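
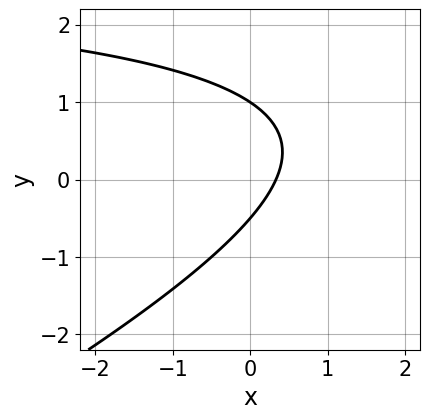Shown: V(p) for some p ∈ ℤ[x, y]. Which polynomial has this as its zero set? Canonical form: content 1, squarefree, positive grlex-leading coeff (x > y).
1. deg p = 2. The shape is more complex than any degree-1 curve.
2. Reading off the gridlines: one y-axis crossing is at y = 1.
3. Solving for integer coefficients yields p as stated.

x*y - 2*y^2 - 3*x + y + 1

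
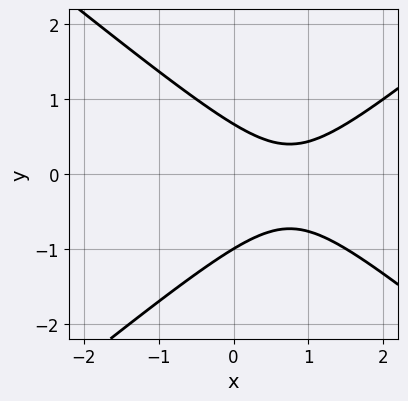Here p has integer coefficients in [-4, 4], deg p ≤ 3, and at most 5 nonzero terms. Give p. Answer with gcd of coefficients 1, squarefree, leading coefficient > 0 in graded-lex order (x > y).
(a) Degree: the shape is more complex than any degree-1 curve, so deg p = 2.
(b) Reading off the gridlines: the curve avoids every integer x-axis point in the box; it meets the y-axis at y = -1 (among the integer gridlines).
(c) Putting this together gives p.

2*x^2 - 3*y^2 - 3*x - y + 2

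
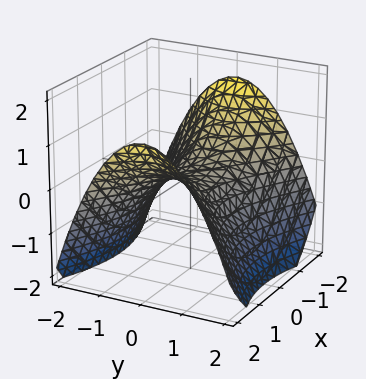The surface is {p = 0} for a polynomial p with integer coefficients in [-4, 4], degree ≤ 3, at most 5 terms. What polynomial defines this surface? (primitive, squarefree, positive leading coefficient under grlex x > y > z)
x^2 - 2*y^2 - 3*z

First, the degree is 2 — a hyperbolic paraboloid; a quadric.
Next, symmetries: it's symmetric under y → −y, forcing even powers of y; mirror symmetry x ↦ −x ⇒ only even powers of x.
Then, from the visible intercepts: one x-axis crossing is at x = 0; one y-axis crossing is at y = 0; it meets the z-axis at z = 0 (among the integer gridlines).
Finally, putting this together gives p.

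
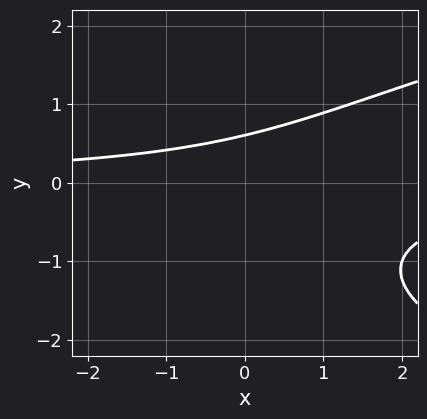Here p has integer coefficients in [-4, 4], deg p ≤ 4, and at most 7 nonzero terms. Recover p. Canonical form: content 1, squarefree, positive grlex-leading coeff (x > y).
2*y^3 - 3*x*y + 2*y^2 + 3*y - 3

First, the degree is 3 — the shape is more complex than any degree-2 curve.
Next, observable constraints: the curve avoids every integer x-axis point in the box.
Finally, fitting integer coefficients to these (and the overall shape) gives p.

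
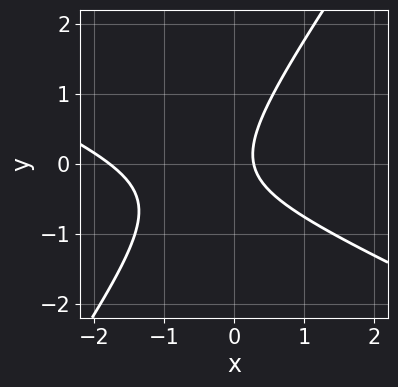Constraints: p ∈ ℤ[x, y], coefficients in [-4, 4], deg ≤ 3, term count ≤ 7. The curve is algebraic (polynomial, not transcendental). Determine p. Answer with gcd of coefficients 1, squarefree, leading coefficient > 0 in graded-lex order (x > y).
2*x^2 + 3*x*y - 3*y^2 + 3*x - 1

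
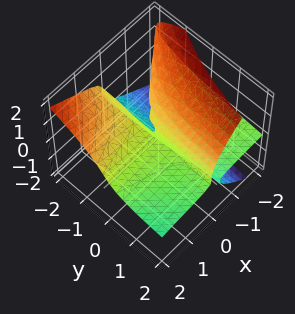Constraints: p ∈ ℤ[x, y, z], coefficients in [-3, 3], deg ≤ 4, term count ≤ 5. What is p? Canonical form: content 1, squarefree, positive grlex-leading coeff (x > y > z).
x^2*z - x*y*z - 2*z^3 - x*y - 3*x*z

(a) The degree is 3 — no degree-2 surface has this shape.
(b) From the visible intercepts: every point of the x-axis in the box is on the surface; the visible y-axis segment lies entirely on the surface.
(c) Putting this together gives p.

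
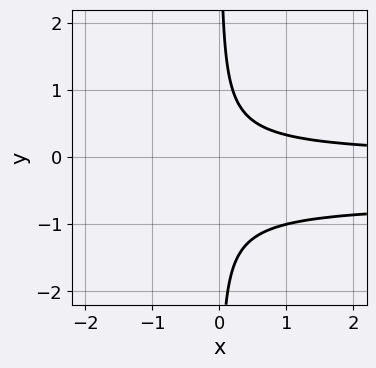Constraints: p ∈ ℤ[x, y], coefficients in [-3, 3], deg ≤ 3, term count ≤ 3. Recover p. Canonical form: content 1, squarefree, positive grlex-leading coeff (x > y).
(a) deg p = 3. No degree-2 curve has this shape.
(b) Against the integer gridlines: the curve avoids every integer x-axis point in the box; no y-intercept at any integer in the box.
(c) Matching integer coefficients to the picture gives p.

3*x*y^2 + 2*x*y - 1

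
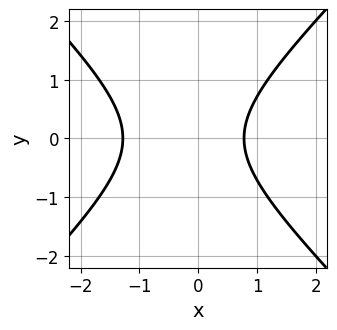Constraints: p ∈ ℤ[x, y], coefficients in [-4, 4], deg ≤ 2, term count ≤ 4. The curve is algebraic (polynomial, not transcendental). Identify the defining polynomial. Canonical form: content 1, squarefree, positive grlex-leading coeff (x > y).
The degree is 2 — a generic line meets the curve in up to 2 points.
Symmetries: mirror symmetry y ↦ −y ⇒ only even powers of y.
Observable constraints: the curve avoids every integer y-axis point in the box.
These observations pin down the coefficients.

2*x^2 - 2*y^2 + x - 2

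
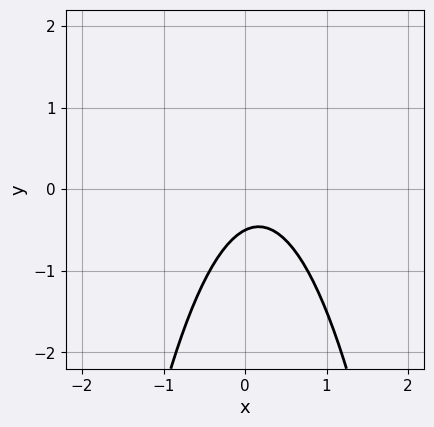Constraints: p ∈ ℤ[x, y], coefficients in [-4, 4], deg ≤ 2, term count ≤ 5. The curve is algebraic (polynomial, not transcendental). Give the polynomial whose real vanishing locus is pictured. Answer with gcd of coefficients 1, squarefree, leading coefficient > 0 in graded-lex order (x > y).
3*x^2 - x + 2*y + 1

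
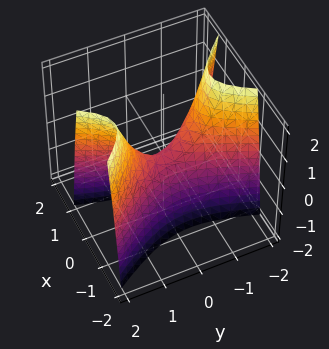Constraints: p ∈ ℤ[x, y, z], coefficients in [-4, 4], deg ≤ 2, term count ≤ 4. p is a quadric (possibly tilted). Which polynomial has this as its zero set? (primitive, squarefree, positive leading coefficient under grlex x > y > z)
3*x^2 + x*y - y^2 + z

The degree is 2 — the shape is more complex than any degree-1 surface.
Observable constraints: it meets the y-axis at y = 0 (among the integer gridlines); one x-axis crossing is at x = 0; one z-axis crossing is at z = 0.
Matching integer coefficients to the picture gives p.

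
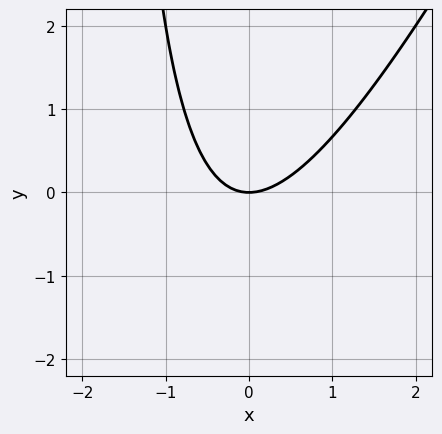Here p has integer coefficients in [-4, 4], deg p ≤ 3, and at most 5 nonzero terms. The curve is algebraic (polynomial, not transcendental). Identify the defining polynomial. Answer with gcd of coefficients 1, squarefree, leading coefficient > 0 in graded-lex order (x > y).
(a) deg p = 2. A generic line meets the curve in up to 2 points.
(b) From the visible intercepts: one x-axis crossing is at x = 0; it crosses the y-axis at the gridline y = 0.
(c) Assembling these constraints gives the stated polynomial.

2*x^2 - x*y - 2*y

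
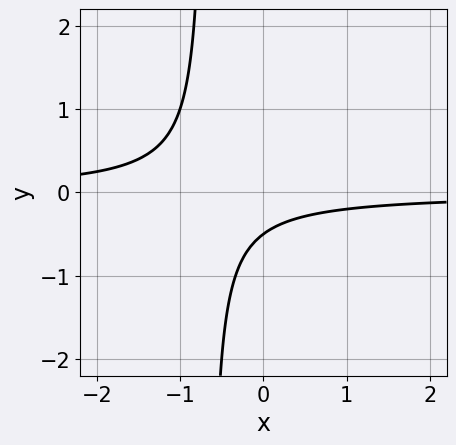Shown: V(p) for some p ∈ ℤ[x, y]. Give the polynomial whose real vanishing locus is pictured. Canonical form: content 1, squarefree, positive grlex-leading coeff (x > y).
3*x*y + 2*y + 1

First, degree: no degree-1 curve has this shape, so deg p = 2.
Next, from the axis intercepts and sections: the curve avoids every integer x-axis point in the box.
Finally, these observations pin down the coefficients.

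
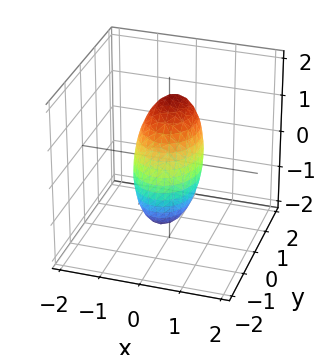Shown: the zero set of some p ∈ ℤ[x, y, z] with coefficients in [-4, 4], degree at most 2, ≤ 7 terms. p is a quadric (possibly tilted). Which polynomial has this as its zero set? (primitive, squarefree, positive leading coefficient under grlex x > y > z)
First, degree: no degree-1 surface has this shape, so deg p = 2.
Then, from the axis intercepts and sections: among the integer gridlines, it crosses the y-axis at y ∈ {-1, 1}.
Finally, the integer polynomial consistent with all of this is the stated p.

3*x^2 + 2*y^2 - y*z + z^2 - 2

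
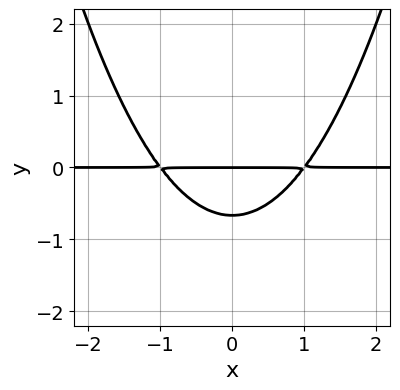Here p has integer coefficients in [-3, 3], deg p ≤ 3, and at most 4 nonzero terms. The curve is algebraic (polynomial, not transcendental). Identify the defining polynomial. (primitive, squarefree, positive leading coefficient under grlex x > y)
First, deg p = 3. A generic line meets the curve in up to 3 points.
Then, symmetries: it's symmetric under x → −x, forcing even powers of x.
Next, reading off the gridlines: it crosses the y-axis at the gridline y = 0; every point of the x-axis in the box is on the curve.
Finally, putting this together gives p.

2*x^2*y - 3*y^2 - 2*y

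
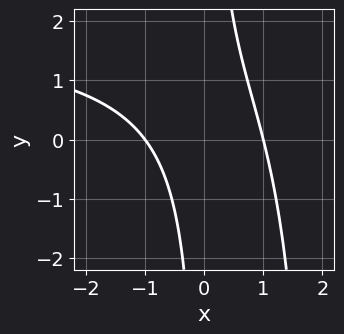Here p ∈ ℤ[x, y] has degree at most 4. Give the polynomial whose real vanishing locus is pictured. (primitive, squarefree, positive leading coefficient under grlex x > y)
First, the degree is 3 — the shape is more complex than any degree-2 curve.
Then, reading off the gridlines: the x-axis gridline crossings are at x ∈ {-1, 1}; the curve avoids every integer y-axis point in the box.
Finally, solving for integer coefficients yields p as stated.

x^2*y - 2*x^2 - 2*x*y + 2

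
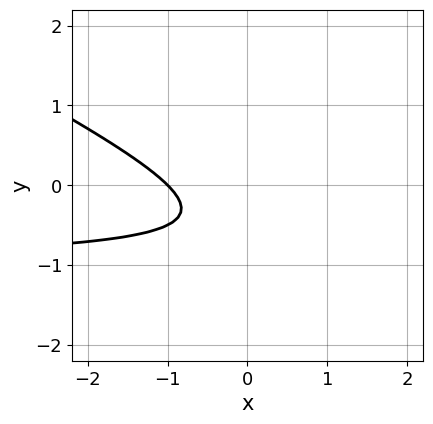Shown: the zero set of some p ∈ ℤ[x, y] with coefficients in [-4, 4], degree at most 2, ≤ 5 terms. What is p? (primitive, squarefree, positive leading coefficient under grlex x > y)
(a) Degree: a generic line meets the curve in up to 2 points, so deg p = 2.
(b) Reading off the gridlines: it meets the x-axis at x = -1 (among the integer gridlines); no y-intercept at any integer in the box.
(c) Assembling these constraints gives the stated polynomial.

x*y + 2*y^2 + x + 2*y + 1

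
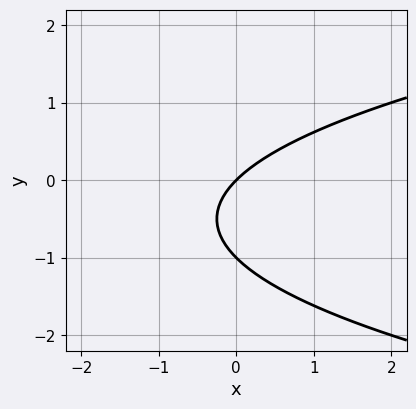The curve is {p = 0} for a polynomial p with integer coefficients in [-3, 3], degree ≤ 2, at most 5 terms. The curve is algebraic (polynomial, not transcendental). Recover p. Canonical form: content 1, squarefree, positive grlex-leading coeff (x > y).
deg p = 2. A generic line meets the curve in up to 2 points.
Against the integer gridlines: one x-axis crossing is at x = 0; the y-axis gridline crossings are at y ∈ {-1, 0}.
Assembling these constraints gives the stated polynomial.

y^2 - x + y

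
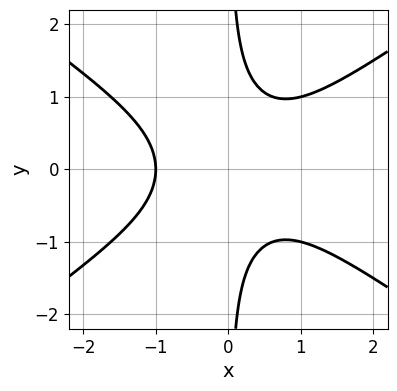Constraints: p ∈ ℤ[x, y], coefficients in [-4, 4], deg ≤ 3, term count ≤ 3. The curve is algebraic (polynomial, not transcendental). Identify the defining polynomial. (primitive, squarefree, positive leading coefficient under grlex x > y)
1. Degree: a generic line meets the curve in up to 3 points, so deg p = 3.
2. Symmetries: the y ↦ −y reflection is a symmetry, so y appears only in even powers.
3. Checking where it meets the axes: it crosses the x-axis at the gridline x = -1; it misses every integer gridline on the y-axis.
4. Matching integer coefficients to the picture gives p.

x^3 - 2*x*y^2 + 1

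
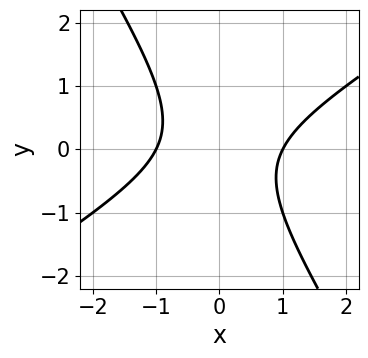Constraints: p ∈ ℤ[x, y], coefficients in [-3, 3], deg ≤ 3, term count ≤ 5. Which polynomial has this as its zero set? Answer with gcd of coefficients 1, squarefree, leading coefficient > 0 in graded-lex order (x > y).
x^2 - x*y - y^2 - 1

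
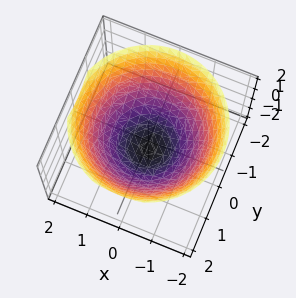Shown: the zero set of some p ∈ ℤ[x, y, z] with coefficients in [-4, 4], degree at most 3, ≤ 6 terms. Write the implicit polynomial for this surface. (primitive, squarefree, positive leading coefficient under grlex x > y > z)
The degree is 2 — a generic line meets the surface in up to 2 points.
Symmetries: rotational symmetry about the z-axis ⇒ p depends on x, y only through x² + y².
Against the integer gridlines: it meets the z-axis at z = -1 (among the integer gridlines); a circular section at z = 1 has radius between 1 and 2.
Matching integer coefficients to the picture gives p.

2*x^2 + 2*y^2 - 3*z - 3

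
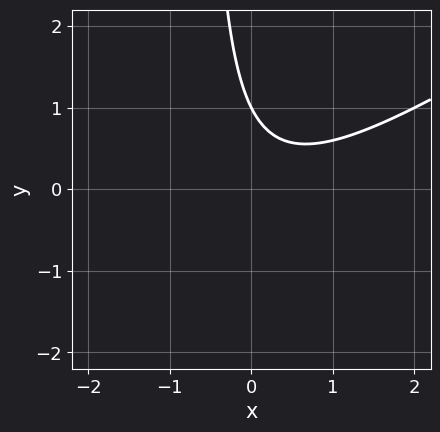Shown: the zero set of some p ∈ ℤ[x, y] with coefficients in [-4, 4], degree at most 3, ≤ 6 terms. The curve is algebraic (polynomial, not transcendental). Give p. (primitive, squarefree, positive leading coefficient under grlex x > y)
2*x^2 - 3*x*y - x - 2*y + 2

First, deg p = 2.
Then, from the visible intercepts: the curve avoids every integer x-axis point in the box; it meets the y-axis at y = 1 (among the integer gridlines).
Finally, these observations pin down the coefficients.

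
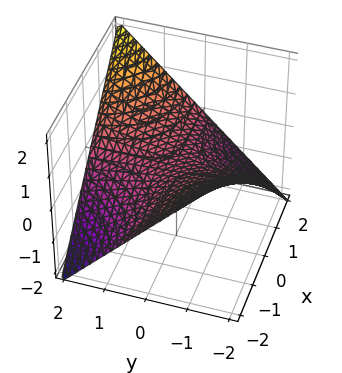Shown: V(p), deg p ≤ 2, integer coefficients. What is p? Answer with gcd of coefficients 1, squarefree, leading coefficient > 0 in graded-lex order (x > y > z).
x*y - 2*z

1. The degree is 2 — a hyperbolic paraboloid; a quadric.
2. From the axis intercepts and sections: it meets the z-axis at z = 0 (among the integer gridlines); the visible x-axis segment lies entirely on the surface; every point of the y-axis in the box is on the surface.
3. Assembling these constraints gives the stated polynomial.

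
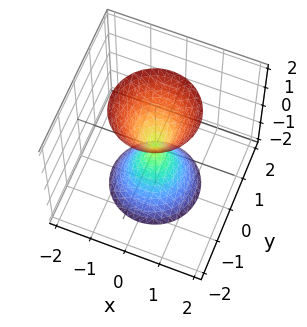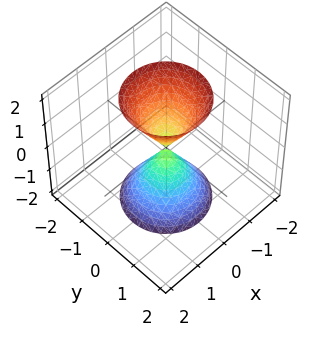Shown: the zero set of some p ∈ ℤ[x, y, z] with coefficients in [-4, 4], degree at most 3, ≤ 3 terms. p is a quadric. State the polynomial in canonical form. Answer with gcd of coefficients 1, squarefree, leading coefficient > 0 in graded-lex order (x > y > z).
3*x^2 + 3*y^2 - z^2

(a) There are 2 components.
(b) The degree is 2 — two nappes meeting at a single point; a quadric.
(c) Symmetry: the z-axis is an axis of rotation, so x and y enter only as x² + y²; the z ↦ −z reflection is a symmetry, so z appears only in even powers.
(d) Against the integer gridlines: it crosses the y-axis at the gridline y = 0; one z-axis crossing is at z = 0; one x-axis crossing is at x = 0.
(e) These observations pin down the coefficients.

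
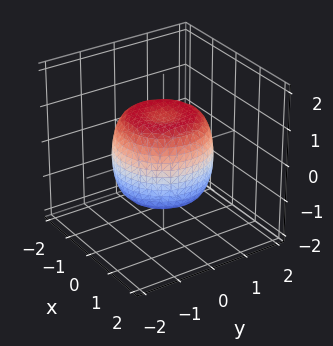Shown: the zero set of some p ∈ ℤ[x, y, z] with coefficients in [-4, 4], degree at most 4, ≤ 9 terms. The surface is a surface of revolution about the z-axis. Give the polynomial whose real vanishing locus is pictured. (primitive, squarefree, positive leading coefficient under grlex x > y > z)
1. The degree is 4 — no degree-3 surface has this shape.
2. Symmetries: every cross-section ⟂ z is a circle, so x, y appear only via x² + y².
3. Reading off the gridlines: a circular section at z = 1 has radius exactly 1; among the integer gridlines, it crosses the z-axis at z ∈ {-1, 1}.
4. Matching integer coefficients to the picture gives p.

x^4 + 2*x^2*y^2 + y^4 - x^2 - y^2 + z^2 - 1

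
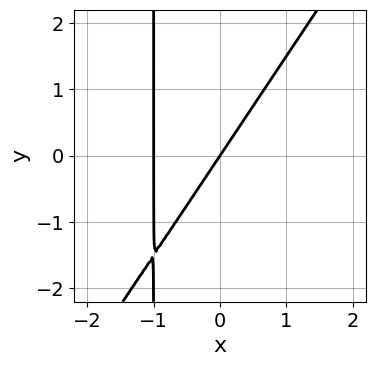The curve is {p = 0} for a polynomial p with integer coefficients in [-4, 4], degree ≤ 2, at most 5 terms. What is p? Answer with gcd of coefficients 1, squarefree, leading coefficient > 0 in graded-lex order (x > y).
First, deg p = 2. A generic line meets the curve in up to 2 points.
Next, from the axis intercepts and sections: it meets the y-axis at y = 0 (among the integer gridlines); among the integer gridlines, it crosses the x-axis at x ∈ {-1, 0}.
Finally, solving for integer coefficients yields p as stated.

3*x^2 - 2*x*y + 3*x - 2*y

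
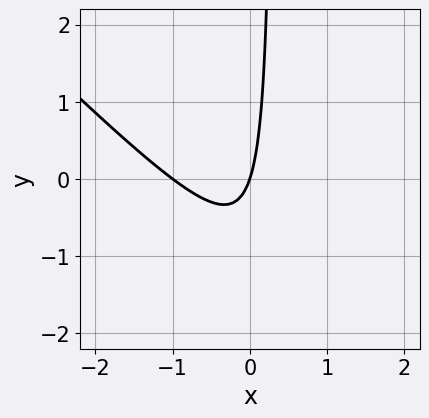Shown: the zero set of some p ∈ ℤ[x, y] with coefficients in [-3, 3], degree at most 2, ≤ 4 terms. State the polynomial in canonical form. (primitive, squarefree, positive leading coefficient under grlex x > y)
3*x^2 + 3*x*y + 3*x - y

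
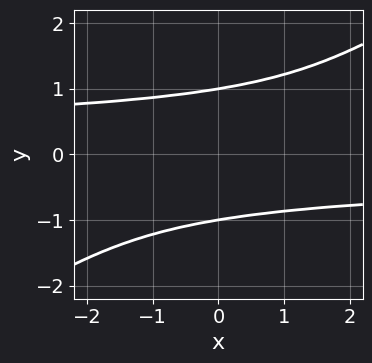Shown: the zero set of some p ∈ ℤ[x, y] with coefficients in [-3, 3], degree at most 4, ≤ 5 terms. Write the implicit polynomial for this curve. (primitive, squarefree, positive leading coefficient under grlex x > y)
2*x*y^3 - 3*y^4 + 3

1. The degree is 4 — no degree-3 curve has this shape.
2. From the visible intercepts: no x-intercept at any integer in the box; among the integer gridlines, it crosses the y-axis at y ∈ {-1, 1}.
3. Assembling these constraints gives the stated polynomial.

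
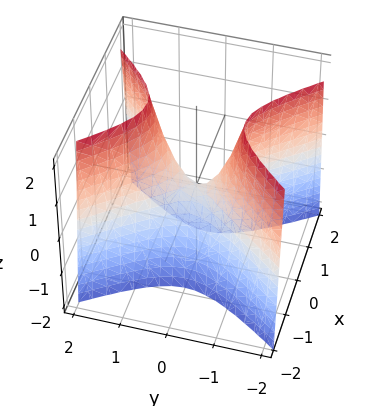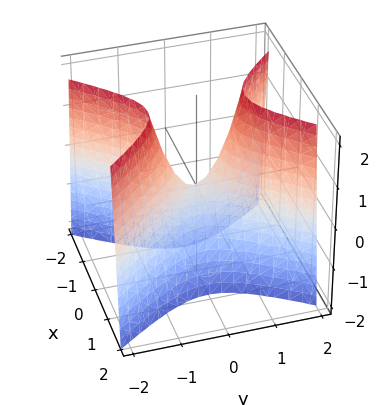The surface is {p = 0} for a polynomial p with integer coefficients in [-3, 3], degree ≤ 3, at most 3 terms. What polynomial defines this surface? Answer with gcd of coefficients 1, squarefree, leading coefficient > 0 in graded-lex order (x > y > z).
3*x^2 - 2*y^2 + z

1. The degree is 2 — a saddle surface; a quadric.
2. Symmetries: mirror symmetry x ↦ −x ⇒ only even powers of x; mirror symmetry y ↦ −y ⇒ only even powers of y.
3. Against the integer gridlines: it meets the z-axis at z = 0 (among the integer gridlines); one y-axis crossing is at y = 0.
4. Matching integer coefficients to the picture gives p.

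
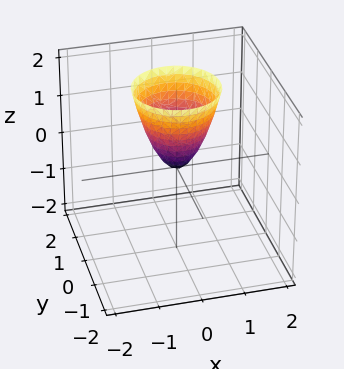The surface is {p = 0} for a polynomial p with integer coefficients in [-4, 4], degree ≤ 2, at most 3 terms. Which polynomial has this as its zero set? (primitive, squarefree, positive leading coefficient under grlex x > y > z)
2*x^2 + 2*y^2 - z

(a) deg p = 2. A single bowl opening along one axis; a quadric.
(b) Symmetries: rotational symmetry about the z-axis ⇒ p depends on x, y only through x² + y².
(c) From the axis intercepts and sections: it meets the x-axis at x = 0 (among the integer gridlines); it crosses the y-axis at the gridline y = 0.
(d) Fitting integer coefficients to these (and the overall shape) gives p.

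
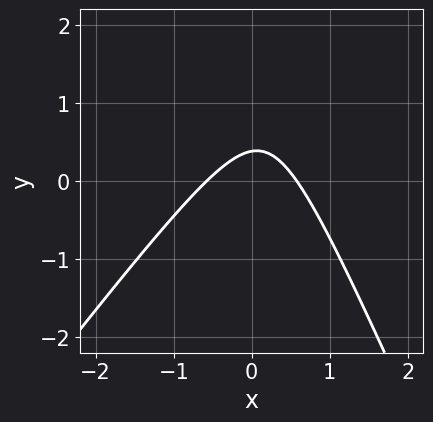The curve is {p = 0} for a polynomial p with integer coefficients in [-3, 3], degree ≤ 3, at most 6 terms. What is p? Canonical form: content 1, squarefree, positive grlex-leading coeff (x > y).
First, degree: the shape is more complex than any degree-1 curve, so deg p = 2.
Finally, putting this together gives p.

3*x^2 - x*y - y^2 + 3*y - 1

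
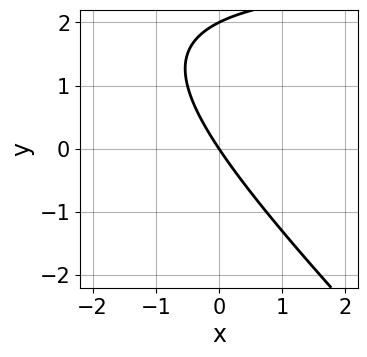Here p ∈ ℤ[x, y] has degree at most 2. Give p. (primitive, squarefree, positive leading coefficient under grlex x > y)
The degree is 2 — no degree-1 curve has this shape.
Checking where it meets the axes: one x-axis crossing is at x = 0; among the integer gridlines, it crosses the y-axis at y ∈ {0, 2}.
Solving for integer coefficients yields p as stated.

x*y + y^2 - 3*x - 2*y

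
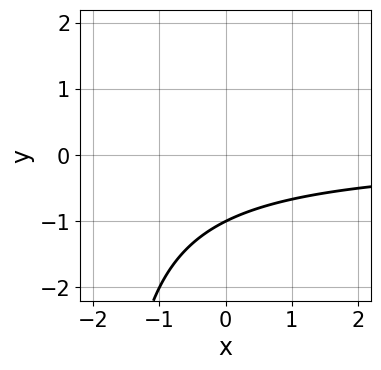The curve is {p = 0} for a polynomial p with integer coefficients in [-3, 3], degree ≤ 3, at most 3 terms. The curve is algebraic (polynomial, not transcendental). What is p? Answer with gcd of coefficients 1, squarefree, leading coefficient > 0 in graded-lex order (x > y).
First, degree: a generic line meets the curve in up to 2 points, so deg p = 2.
Then, observable constraints: it misses every integer gridline on the x-axis; it crosses the y-axis at the gridline y = -1.
Finally, solving for integer coefficients yields p as stated.

x*y + 2*y + 2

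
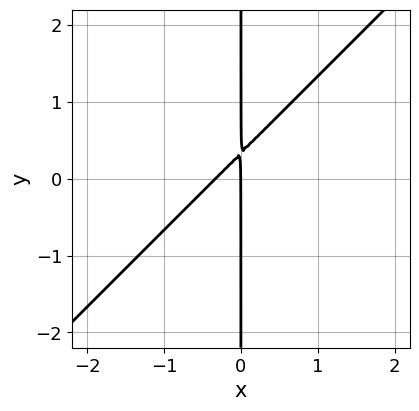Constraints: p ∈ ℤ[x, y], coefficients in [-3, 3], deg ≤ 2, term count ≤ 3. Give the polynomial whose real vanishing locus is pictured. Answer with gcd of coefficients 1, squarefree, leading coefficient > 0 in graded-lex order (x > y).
3*x^2 - 3*x*y + x

The degree is 2 — no degree-1 curve has this shape.
Observable constraints: the visible y-axis segment lies entirely on the curve; it meets the x-axis at x = 0 (among the integer gridlines).
Solving for integer coefficients yields p as stated.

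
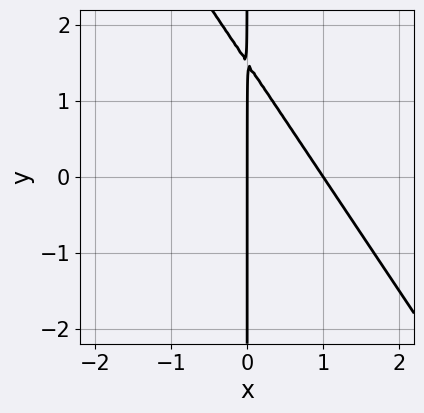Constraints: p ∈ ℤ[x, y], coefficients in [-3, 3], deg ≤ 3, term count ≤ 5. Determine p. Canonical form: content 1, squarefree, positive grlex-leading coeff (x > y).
3*x^2 + 2*x*y - 3*x

1. Degree: no degree-1 curve has this shape, so deg p = 2.
2. From the visible intercepts: every point of the y-axis in the box is on the curve; the x-axis gridline crossings are at x ∈ {0, 1}.
3. Putting this together gives p.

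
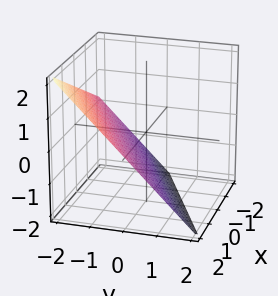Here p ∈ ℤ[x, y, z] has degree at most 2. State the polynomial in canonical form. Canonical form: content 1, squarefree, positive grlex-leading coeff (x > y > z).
x - 2*y - 2*z - 2

(a) deg p = 1.
(b) Reading off the gridlines: one z-axis crossing is at z = -1; one x-axis crossing is at x = 2.
(c) Putting this together gives p.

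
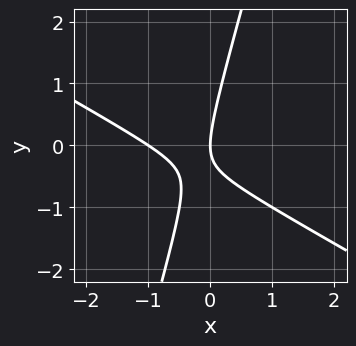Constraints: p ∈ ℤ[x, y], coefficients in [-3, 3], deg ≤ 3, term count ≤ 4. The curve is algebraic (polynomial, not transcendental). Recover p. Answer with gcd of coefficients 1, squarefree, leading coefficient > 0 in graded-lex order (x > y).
(a) deg p = 2.
(b) Observable constraints: it meets the y-axis at y = 0 (among the integer gridlines); the x-axis gridline crossings are at x ∈ {-1, 0}.
(c) These observations pin down the coefficients.

2*x^2 + 3*x*y - y^2 + 2*x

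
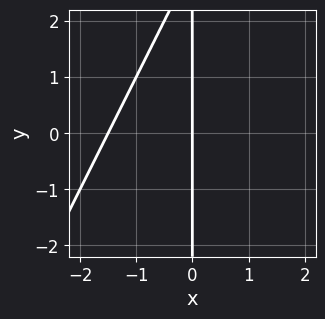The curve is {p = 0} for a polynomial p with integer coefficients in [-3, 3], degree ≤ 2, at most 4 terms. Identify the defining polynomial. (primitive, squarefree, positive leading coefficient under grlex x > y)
2*x^2 - x*y + 3*x

1. Degree: no degree-1 curve has this shape, so deg p = 2.
2. Against the integer gridlines: one x-axis crossing is at x = 0; the visible y-axis segment lies entirely on the curve.
3. These observations pin down the coefficients.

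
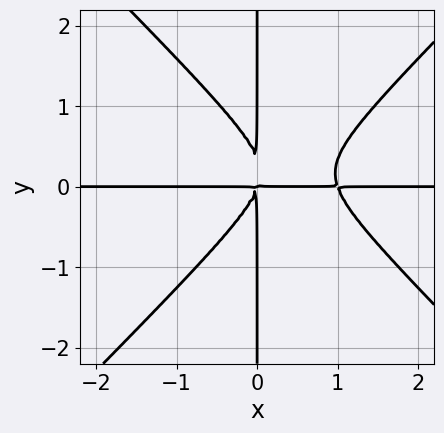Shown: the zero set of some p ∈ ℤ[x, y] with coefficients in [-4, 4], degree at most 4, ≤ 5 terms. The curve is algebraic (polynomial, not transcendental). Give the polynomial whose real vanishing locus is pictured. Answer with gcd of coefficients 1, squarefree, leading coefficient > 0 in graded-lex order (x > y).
(a) The degree is 4 — a generic line meets the curve in up to 4 points.
(b) From the axis intercepts and sections: every point of the x-axis in the box is on the curve; the visible y-axis segment lies entirely on the curve.
(c) Matching integer coefficients to the picture gives p.

3*x^3*y - 3*x*y^3 - 3*x^2*y + x*y^2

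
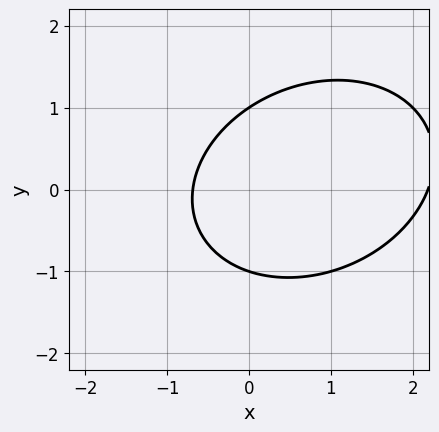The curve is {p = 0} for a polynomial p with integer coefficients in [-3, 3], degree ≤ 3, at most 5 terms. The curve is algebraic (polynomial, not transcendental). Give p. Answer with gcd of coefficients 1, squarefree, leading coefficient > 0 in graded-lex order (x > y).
2*x^2 - x*y + 3*y^2 - 3*x - 3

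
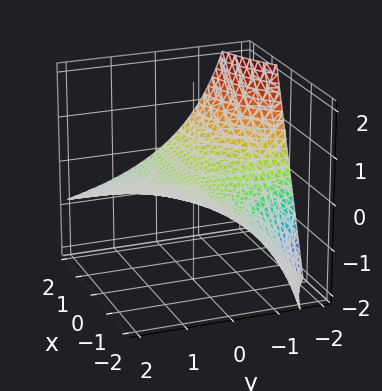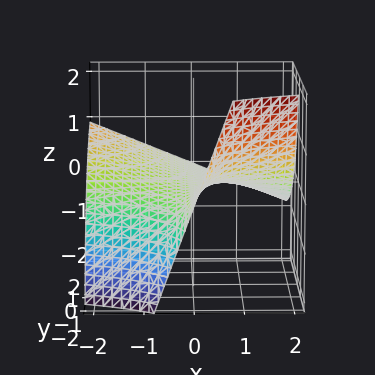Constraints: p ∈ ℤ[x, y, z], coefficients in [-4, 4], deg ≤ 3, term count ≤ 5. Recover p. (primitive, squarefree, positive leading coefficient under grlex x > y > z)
(a) The degree is 2 — a generic line meets the surface in up to 2 points.
(b) Observable constraints: it meets the z-axis at z = 0 (among the integer gridlines); every point of the y-axis in the box is on the surface.
(c) Together with the visible shape, these determine p as stated.

x*y + y*z + 3*z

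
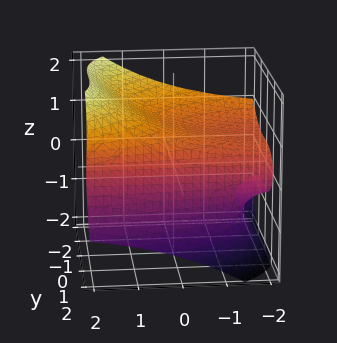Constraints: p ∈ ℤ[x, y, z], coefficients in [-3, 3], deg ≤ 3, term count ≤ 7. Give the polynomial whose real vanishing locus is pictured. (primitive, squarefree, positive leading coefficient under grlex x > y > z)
3*x*z^2 - y^3 - 3*z^3 - y^2 + 2

First, deg p = 3. A generic line meets the surface in up to 3 points.
Next, checking where it meets the axes: it meets the y-axis at y = 1 (among the integer gridlines); it misses every integer gridline on the x-axis.
Finally, the integer polynomial consistent with all of this is the stated p.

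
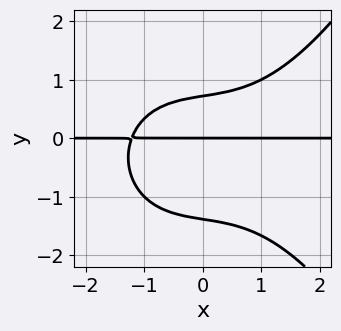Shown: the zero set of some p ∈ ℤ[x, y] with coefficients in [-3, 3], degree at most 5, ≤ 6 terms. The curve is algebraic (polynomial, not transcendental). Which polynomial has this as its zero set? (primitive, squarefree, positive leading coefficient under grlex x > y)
deg p = 4.
Observable constraints: it crosses the y-axis at the gridline y = 0; every point of the x-axis in the box is on the curve.
Matching integer coefficients to the picture gives p.

x^3*y - 3*y^3 + x*y - 2*y^2 + 3*y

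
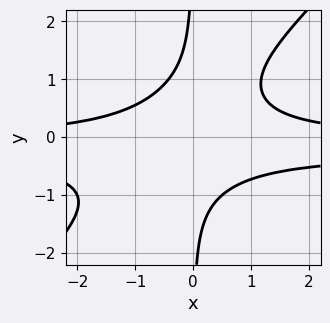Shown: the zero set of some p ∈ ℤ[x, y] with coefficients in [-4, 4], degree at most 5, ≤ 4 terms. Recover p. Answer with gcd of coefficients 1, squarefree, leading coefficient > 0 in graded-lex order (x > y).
Degree: no degree-3 curve has this shape, so deg p = 4.
Against the integer gridlines: it misses every integer gridline on the y-axis; no x-intercept at any integer in the box.
Matching integer coefficients to the picture gives p.

3*x^2*y^2 - 3*x*y^3 + x^2*y - 2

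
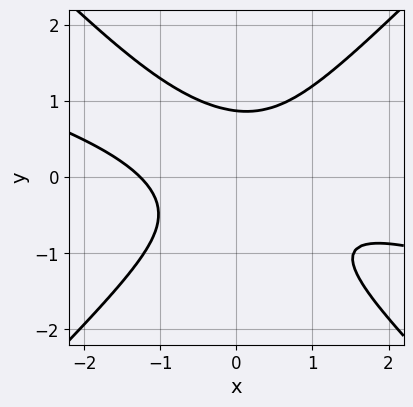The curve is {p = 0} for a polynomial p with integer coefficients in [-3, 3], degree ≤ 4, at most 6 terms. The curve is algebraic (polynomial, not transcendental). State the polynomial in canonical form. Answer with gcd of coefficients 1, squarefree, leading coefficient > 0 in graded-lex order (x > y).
x^3 + 3*x^2*y - x*y^2 - 3*y^3 + 2

(a) The degree is 3 — a generic line meets the curve in up to 3 points.
(b) Putting this together gives p.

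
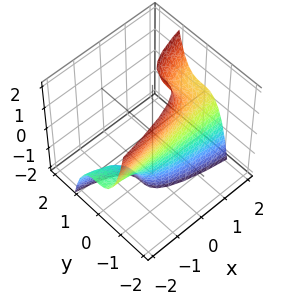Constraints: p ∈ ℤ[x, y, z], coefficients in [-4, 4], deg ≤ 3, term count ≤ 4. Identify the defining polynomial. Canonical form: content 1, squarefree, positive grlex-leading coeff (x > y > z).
(a) The degree is 3 — no degree-2 surface has this shape.
(b) Reading off the gridlines: no z-intercept at any integer in the box; no x-intercept at any integer in the box.
(c) These observations pin down the coefficients.

3*y^3 - x*z + 1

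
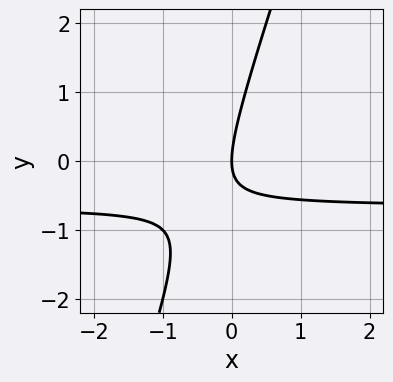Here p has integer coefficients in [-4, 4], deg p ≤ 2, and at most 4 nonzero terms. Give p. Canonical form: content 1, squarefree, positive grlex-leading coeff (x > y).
deg p = 2.
Against the integer gridlines: one y-axis crossing is at y = 0; it meets the x-axis at x = 0 (among the integer gridlines).
Assembling these constraints gives the stated polynomial.

3*x*y - y^2 + 2*x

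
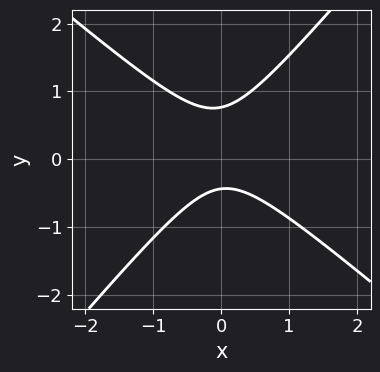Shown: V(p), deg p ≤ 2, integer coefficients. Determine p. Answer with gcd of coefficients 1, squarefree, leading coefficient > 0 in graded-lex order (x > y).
3*x^2 + x*y - 3*y^2 + y + 1

First, deg p = 2. The shape is more complex than any degree-1 curve.
Next, observable constraints: no x-intercept at any integer in the box.
Finally, the integer polynomial consistent with all of this is the stated p.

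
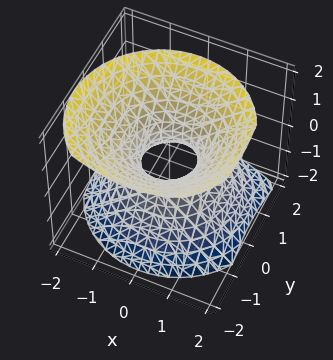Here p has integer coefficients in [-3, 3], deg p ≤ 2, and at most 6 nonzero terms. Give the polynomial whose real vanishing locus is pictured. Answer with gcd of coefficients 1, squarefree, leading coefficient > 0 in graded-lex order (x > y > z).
2*x^2 + 2*y^2 + y*z - 2*z^2 - 1

1. Degree: a generic line meets the surface in up to 2 points, so deg p = 2.
2. Observable constraints: the surface avoids every integer z-axis point in the box.
3. Together with the visible shape, these determine p as stated.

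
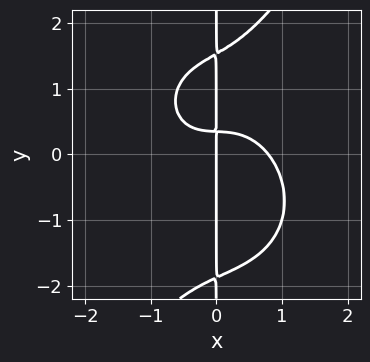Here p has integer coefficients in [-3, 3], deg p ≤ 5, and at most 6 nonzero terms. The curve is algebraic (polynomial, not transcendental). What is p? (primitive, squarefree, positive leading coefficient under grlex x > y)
2*x^4 + x^2*y^2 - x*y^3 + 3*x*y - x

1. Degree: no degree-3 curve has this shape, so deg p = 4.
2. From the visible intercepts: one x-axis crossing is at x = 0; every point of the y-axis in the box is on the curve.
3. Together with the visible shape, these determine p as stated.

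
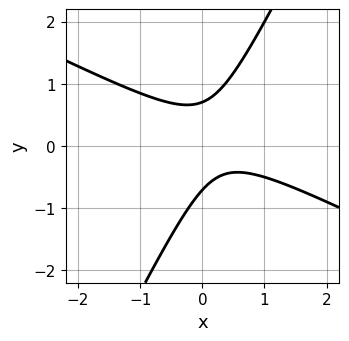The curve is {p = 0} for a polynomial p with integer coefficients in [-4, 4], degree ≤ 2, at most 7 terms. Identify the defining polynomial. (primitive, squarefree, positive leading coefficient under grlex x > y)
1. deg p = 2.
2. Reading off the gridlines: the curve avoids every integer x-axis point in the box.
3. These observations pin down the coefficients.

2*x^2 + 3*x*y - 2*y^2 - x + 1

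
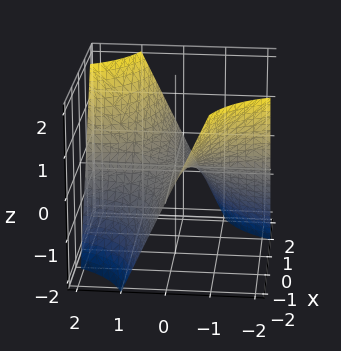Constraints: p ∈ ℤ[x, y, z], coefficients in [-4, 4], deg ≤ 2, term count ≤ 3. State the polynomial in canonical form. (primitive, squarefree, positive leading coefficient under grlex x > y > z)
x*y - z

1. Degree: a hyperbolic paraboloid; a quadric, so deg p = 2.
2. Against the integer gridlines: the visible x-axis segment lies entirely on the surface; one z-axis crossing is at z = 0; the visible y-axis segment lies entirely on the surface.
3. Putting this together gives p.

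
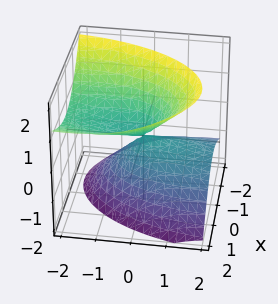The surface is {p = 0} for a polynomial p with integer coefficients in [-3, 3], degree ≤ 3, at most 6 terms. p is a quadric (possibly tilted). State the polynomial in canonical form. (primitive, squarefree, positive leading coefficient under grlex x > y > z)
(a) There are 2 components. They look like related sheets of one shape, so recover p as a whole.
(b) Degree: a generic line meets the surface in up to 2 points, so deg p = 2.
(c) From the visible intercepts: one y-axis crossing is at y = 0; it crosses the x-axis at the gridline x = 0; it crosses the z-axis at the gridline z = 0.
(d) Together with the visible shape, these determine p as stated.

3*x^2 - 2*x*z + y^2 + 3*y*z - 3*z^2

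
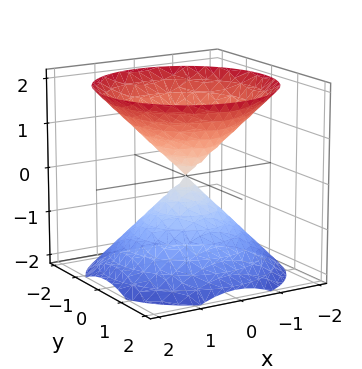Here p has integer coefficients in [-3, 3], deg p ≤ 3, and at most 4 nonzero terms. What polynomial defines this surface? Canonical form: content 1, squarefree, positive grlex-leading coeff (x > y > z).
x^2 + y^2 - z^2

1. I count 2 distinct pieces. They look like related sheets of one shape, so recover p as a whole.
2. deg p = 2. A double cone through the origin; a quadric.
3. Symmetries: the z ↦ −z reflection is a symmetry, so z appears only in even powers; every cross-section ⟂ z is a circle, so x, y appear only via x² + y².
4. From the visible intercepts: it meets the y-axis at y = 0 (among the integer gridlines); it meets the x-axis at x = 0 (among the integer gridlines).
5. Putting this together gives p.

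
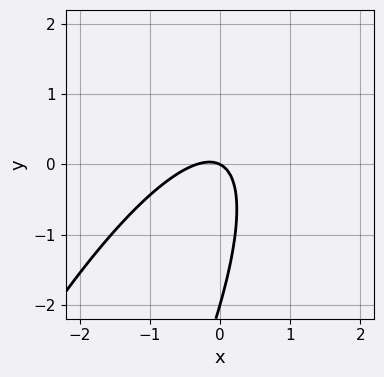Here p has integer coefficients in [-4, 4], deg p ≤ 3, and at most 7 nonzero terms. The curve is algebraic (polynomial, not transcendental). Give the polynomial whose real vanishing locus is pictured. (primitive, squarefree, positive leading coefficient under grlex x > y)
3*x^2 - 3*x*y + y^2 + x + 2*y

1. The degree is 2 — the shape is more complex than any degree-1 curve.
2. From the visible intercepts: among the integer gridlines, it crosses the y-axis at y ∈ {-2, 0}; it crosses the x-axis at the gridline x = 0.
3. Matching integer coefficients to the picture gives p.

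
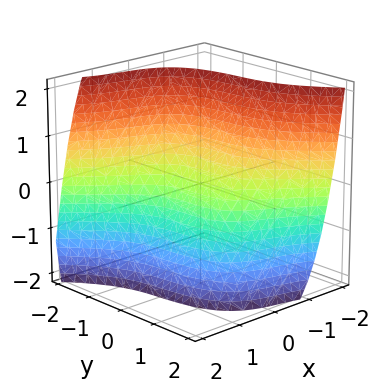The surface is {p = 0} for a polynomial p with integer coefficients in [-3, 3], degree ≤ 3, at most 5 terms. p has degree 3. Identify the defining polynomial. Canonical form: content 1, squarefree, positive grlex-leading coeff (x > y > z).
2*x^3 + x^2*y + y^3 + 3*x + 3*z

Degree: the shape is more complex than any degree-2 surface, so deg p = 3.
Observable constraints: it crosses the z-axis at the gridline z = 0; one x-axis crossing is at x = 0; one y-axis crossing is at y = 0.
These observations pin down the coefficients.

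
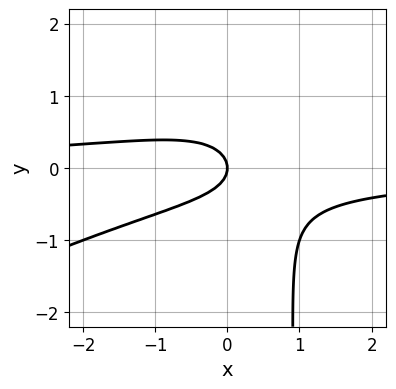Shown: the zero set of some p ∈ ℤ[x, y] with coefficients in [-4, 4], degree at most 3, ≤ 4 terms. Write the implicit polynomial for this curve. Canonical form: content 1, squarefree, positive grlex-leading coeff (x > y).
deg p = 3. A generic line meets the curve in up to 3 points.
Against the integer gridlines: it meets the x-axis at x = 0 (among the integer gridlines); it crosses the y-axis at the gridline y = 0.
Fitting integer coefficients to these (and the overall shape) gives p.

x^2*y - 2*x*y^2 + 2*y^2 + x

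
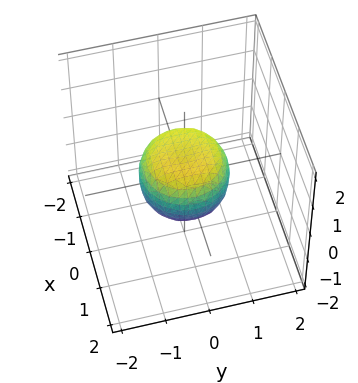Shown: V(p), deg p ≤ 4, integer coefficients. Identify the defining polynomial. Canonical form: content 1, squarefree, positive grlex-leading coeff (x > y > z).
2*x^4 + 4*x^2*y^2 + 2*y^4 - x^2 - y^2 + 2*z^2 - 1

First, degree: the shape is more complex than any degree-3 surface, so deg p = 4.
Next, symmetry: the surface is invariant under rotation about z: p = q(x² + y², z).
Then, from the axis intercepts and sections: a circular section at z = 0 has radius exactly 1; among the integer gridlines, it crosses the x-axis at x ∈ {-1, 1}; among the integer gridlines, it crosses the y-axis at y ∈ {-1, 1}.
Finally, together with the visible shape, these determine p as stated.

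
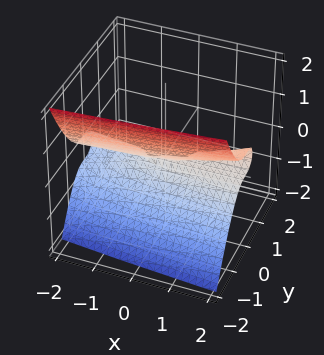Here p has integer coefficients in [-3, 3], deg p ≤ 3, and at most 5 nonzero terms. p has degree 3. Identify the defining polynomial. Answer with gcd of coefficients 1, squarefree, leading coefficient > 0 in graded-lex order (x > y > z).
First, degree: a generic line meets the surface in up to 3 points, so deg p = 3.
Next, from the axis intercepts and sections: it crosses the z-axis at the gridline z = 0; one y-axis crossing is at y = 0; every point of the x-axis in the box is on the surface.
Finally, together with the visible shape, these determine p as stated.

3*y^3 - x*z + 3*z^2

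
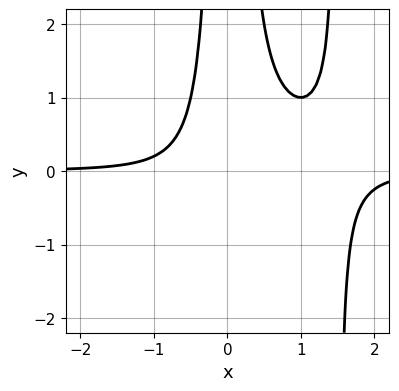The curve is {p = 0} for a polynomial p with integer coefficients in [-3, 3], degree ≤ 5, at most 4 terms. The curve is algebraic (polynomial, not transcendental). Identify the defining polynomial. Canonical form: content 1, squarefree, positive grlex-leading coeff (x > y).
2*x^3*y - 3*x^2*y + 1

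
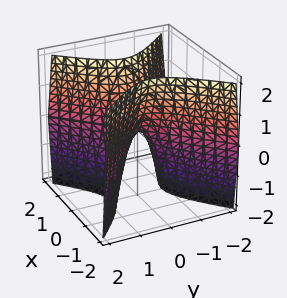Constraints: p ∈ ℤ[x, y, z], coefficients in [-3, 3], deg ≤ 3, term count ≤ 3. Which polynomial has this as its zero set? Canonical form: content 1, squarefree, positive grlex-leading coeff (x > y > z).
First, the degree is 2 — a hyperbolic paraboloid; a quadric.
Then, symmetries: it's symmetric under y → −y, forcing even powers of y; mirror symmetry x ↦ −x ⇒ only even powers of x.
Next, against the integer gridlines: one y-axis crossing is at y = 0; it meets the z-axis at z = 0 (among the integer gridlines); it crosses the x-axis at the gridline x = 0.
Finally, solving for integer coefficients yields p as stated.

3*x^2 - 3*y^2 - z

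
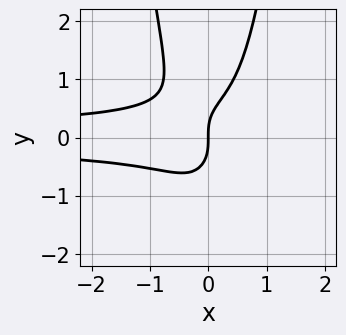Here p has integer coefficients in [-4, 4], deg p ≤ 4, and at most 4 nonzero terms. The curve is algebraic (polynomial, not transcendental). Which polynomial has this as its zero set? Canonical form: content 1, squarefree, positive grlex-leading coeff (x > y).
deg p = 4. The shape is more complex than any degree-3 curve.
Reading off the gridlines: one x-axis crossing is at x = 0; one y-axis crossing is at y = 0.
Matching integer coefficients to the picture gives p.

3*x^2*y^2 - y^3 + x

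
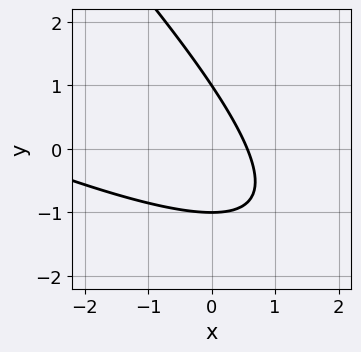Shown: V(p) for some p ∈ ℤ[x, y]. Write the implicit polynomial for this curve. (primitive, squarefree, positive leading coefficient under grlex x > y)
First, deg p = 2.
Then, from the axis intercepts and sections: the y-axis gridline crossings are at y ∈ {-1, 1}.
Finally, assembling these constraints gives the stated polynomial.

x^2 + 3*x*y + 2*y^2 + 3*x - 2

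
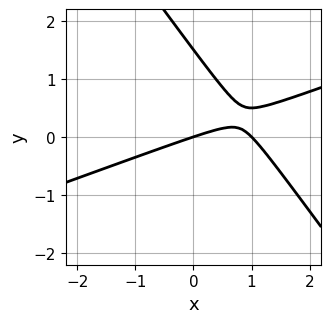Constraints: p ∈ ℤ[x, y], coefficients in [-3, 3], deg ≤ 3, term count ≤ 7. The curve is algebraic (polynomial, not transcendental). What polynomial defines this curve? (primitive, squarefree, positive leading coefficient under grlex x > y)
x^2 - 2*x*y - 2*y^2 - x + 3*y

First, degree: a generic line meets the curve in up to 2 points, so deg p = 2.
Then, against the integer gridlines: it crosses the y-axis at the gridline y = 0; the x-axis gridline crossings are at x ∈ {0, 1}.
Finally, these observations pin down the coefficients.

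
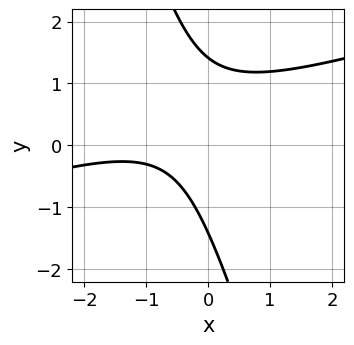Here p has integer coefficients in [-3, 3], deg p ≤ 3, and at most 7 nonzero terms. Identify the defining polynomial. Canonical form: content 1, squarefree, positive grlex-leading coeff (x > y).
First, the degree is 2 — a generic line meets the curve in up to 2 points.
Next, checking where it meets the axes: no x-intercept at any integer in the box.
Finally, these observations pin down the coefficients.

x^2 - 3*x*y - y^2 + 2*x + 2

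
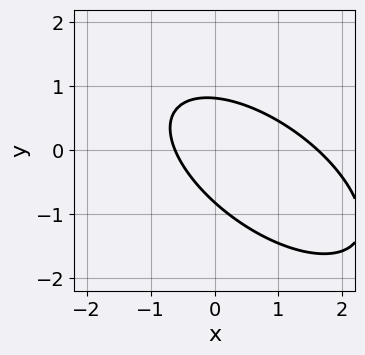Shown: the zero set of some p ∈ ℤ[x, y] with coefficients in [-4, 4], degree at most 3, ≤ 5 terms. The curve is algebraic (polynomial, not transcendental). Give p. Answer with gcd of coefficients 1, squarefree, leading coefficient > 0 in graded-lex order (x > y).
2*x^2 + 3*x*y + 3*y^2 - 2*x - 2

First, degree: the shape is more complex than any degree-1 curve, so deg p = 2.
Finally, solving for integer coefficients yields p as stated.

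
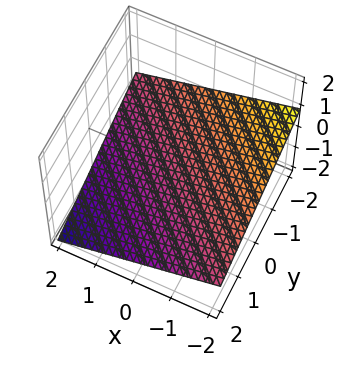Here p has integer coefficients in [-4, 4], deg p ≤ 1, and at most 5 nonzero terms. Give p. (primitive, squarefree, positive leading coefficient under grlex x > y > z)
x + y + 3*z + 2

1. The degree is 1 — every cross-section is a straight line — this is a plane.
2. Against the integer gridlines: one x-axis crossing is at x = -2; one y-axis crossing is at y = -2.
3. Putting this together gives p.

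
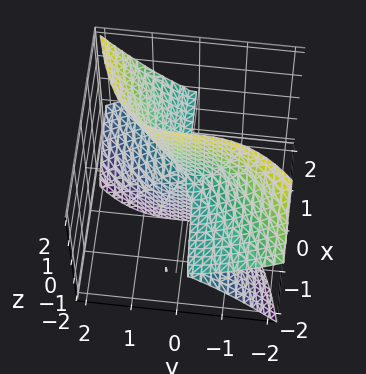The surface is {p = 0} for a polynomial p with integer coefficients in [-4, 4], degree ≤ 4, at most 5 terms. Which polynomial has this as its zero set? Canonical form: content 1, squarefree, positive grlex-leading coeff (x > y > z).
x*y*z - 2*x*z^2 + y^3

(a) Degree: the shape is more complex than any degree-2 surface, so deg p = 3.
(b) Against the integer gridlines: every point of the z-axis in the box is on the surface; it crosses the y-axis at the gridline y = 0; the visible x-axis segment lies entirely on the surface.
(c) Fitting integer coefficients to these (and the overall shape) gives p.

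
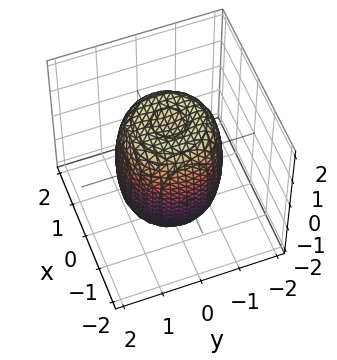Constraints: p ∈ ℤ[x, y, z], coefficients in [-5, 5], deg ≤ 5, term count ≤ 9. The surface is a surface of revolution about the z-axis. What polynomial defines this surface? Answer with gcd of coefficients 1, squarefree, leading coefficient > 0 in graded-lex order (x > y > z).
Degree: no degree-3 surface has this shape, so deg p = 4.
By symmetry, every cross-section ⟂ z is a circle, so x, y appear only via x² + y².
Observable constraints: a circular section at z = 1 has radius between 1 and 2.
Matching integer coefficients to the picture gives p.

2*x^4 + 4*x^2*y^2 + 2*y^4 - 2*x^2 - 2*y^2 + z^2 - 2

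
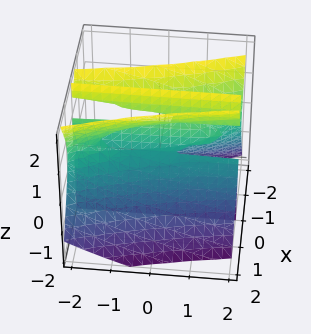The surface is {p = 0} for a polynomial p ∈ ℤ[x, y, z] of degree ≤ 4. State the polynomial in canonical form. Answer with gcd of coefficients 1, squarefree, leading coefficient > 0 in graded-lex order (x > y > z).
2*x^3 + x^2*y - x*z^2 + x*z

1. deg p = 3. A generic line meets the surface in up to 3 points.
2. Reading off the gridlines: it meets the x-axis at x = 0 (among the integer gridlines); the visible z-axis segment lies entirely on the surface.
3. These observations pin down the coefficients.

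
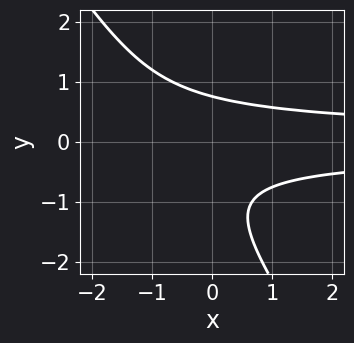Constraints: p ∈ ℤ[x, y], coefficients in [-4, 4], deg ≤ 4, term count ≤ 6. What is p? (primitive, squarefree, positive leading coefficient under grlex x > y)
3*x*y^2 + 2*y^3 + 2*y^2 - 2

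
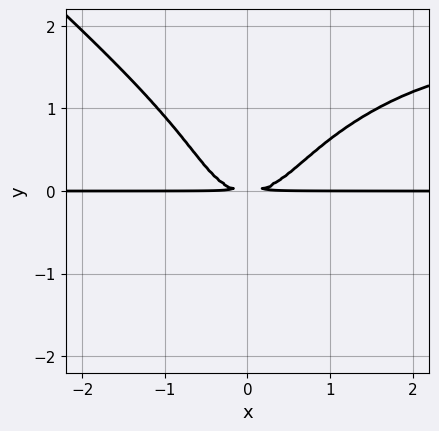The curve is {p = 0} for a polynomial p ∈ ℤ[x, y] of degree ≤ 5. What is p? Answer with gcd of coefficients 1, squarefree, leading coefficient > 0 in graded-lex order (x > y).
1. deg p = 4. The shape is more complex than any degree-3 curve.
2. From the axis intercepts and sections: every point of the x-axis in the box is on the curve.
3. Assembling these constraints gives the stated polynomial.

x^3*y - x^2*y^2 + 3*y^4 - 3*x^2*y + 3*y^2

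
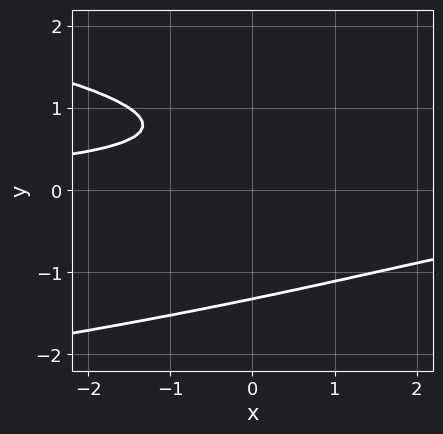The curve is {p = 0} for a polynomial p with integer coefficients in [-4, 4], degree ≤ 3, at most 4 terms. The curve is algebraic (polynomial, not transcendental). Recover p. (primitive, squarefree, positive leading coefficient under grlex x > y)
1. Degree: no degree-2 curve has this shape, so deg p = 3.
2. From the axis intercepts and sections: the curve avoids every integer x-axis point in the box.
3. Matching integer coefficients to the picture gives p.

3*y^3 + 2*x*y - 3*y + 3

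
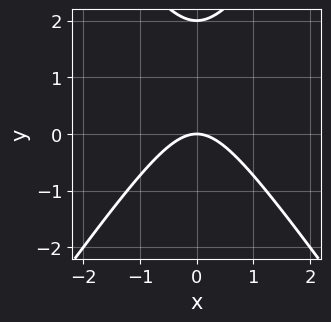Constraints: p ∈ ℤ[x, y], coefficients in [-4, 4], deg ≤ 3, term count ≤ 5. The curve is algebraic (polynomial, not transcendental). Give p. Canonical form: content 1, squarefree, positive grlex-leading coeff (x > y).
2*x^2 - y^2 + 2*y

(a) deg p = 2. The shape is more complex than any degree-1 curve.
(b) Symmetries: the x ↦ −x reflection is a symmetry, so x appears only in even powers.
(c) From the axis intercepts and sections: the y-axis gridline crossings are at y ∈ {0, 2}; it crosses the x-axis at the gridline x = 0.
(d) Solving for integer coefficients yields p as stated.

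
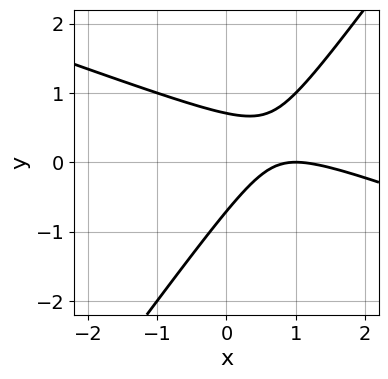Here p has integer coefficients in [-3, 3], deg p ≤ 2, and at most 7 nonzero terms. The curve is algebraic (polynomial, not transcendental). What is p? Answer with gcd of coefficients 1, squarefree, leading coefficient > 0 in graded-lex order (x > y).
x^2 + 2*x*y - 2*y^2 - 2*x + 1

First, degree: no degree-1 curve has this shape, so deg p = 2.
Then, from the visible intercepts: one x-axis crossing is at x = 1.
Finally, matching integer coefficients to the picture gives p.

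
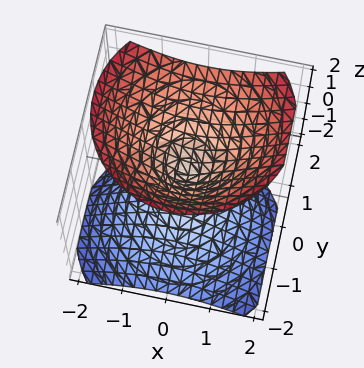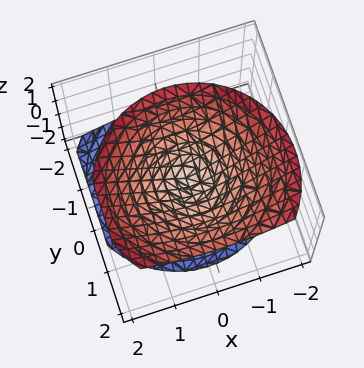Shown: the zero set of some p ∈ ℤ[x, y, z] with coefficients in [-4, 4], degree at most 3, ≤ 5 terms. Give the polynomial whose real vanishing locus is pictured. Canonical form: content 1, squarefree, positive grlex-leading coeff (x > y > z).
3*x^2 + 3*y^2 - 2*y*z - 3*z^2

1. I count 2 distinct pieces. Treating them together as one polynomial.
2. The degree is 2 — a generic line meets the surface in up to 2 points.
3. From the axis intercepts and sections: it meets the y-axis at y = 0 (among the integer gridlines); one x-axis crossing is at x = 0.
4. Putting this together gives p.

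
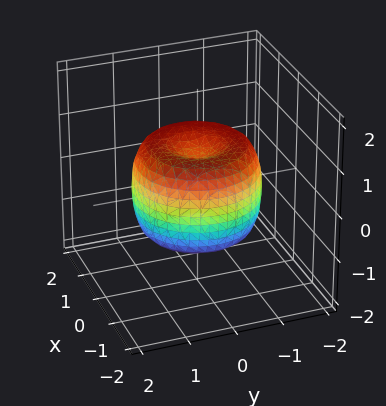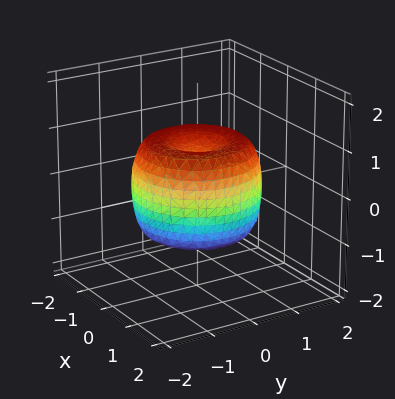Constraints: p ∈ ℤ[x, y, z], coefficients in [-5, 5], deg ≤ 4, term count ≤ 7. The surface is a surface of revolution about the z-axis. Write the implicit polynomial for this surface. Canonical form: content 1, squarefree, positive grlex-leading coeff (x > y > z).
2*x^4 + 4*x^2*y^2 + 2*y^4 - 3*x^2 - 3*y^2 + 2*z^2 - 1

Degree: the shape is more complex than any degree-3 surface, so deg p = 4.
Symmetries: the z-axis is an axis of rotation, so x and y enter only as x² + y².
From the visible intercepts: a circular section at z = 1 has radius between 0 and 1.
Matching integer coefficients to the picture gives p.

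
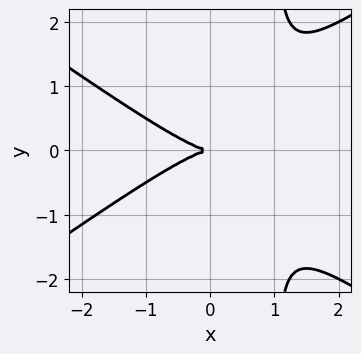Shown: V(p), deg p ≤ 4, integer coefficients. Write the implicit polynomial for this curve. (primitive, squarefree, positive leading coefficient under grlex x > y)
1. Degree: no degree-2 curve has this shape, so deg p = 3.
2. Symmetries: it's symmetric under y → −y, forcing even powers of y.
3. Against the integer gridlines: it meets the x-axis at x = 0 (among the integer gridlines); it crosses the y-axis at the gridline y = 0.
4. The integer polynomial consistent with all of this is the stated p.

x^3 - 2*x*y^2 + 2*y^2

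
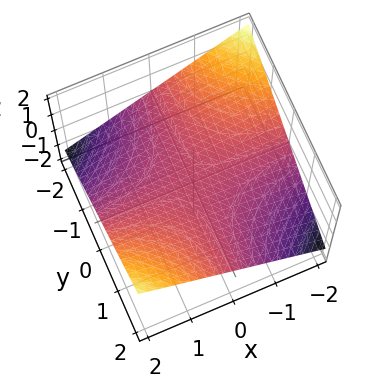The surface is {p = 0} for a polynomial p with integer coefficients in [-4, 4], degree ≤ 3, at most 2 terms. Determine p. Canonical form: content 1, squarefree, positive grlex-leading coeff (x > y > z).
(a) Degree: a hyperbolic paraboloid; a quadric, so deg p = 2.
(b) Checking where it meets the axes: the visible y-axis segment lies entirely on the surface; every point of the x-axis in the box is on the surface; it meets the z-axis at z = 0 (among the integer gridlines).
(c) Matching integer coefficients to the picture gives p.

x*y - 3*z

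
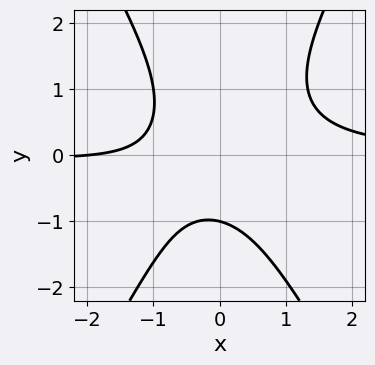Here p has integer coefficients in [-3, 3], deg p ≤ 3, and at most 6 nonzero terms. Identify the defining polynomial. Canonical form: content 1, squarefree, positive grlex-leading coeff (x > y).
First, degree: no degree-2 curve has this shape, so deg p = 3.
Then, observable constraints: one x-axis crossing is at x = -2; one y-axis crossing is at y = -1.
Finally, putting this together gives p.

3*x^2*y - y^3 - x - y - 2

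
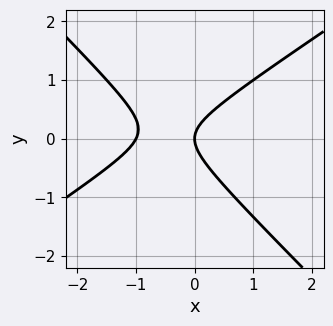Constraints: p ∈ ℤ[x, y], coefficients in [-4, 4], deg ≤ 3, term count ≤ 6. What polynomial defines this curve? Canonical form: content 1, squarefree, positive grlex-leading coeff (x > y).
First, deg p = 2. A generic line meets the curve in up to 2 points.
Next, observable constraints: one y-axis crossing is at y = 0; among the integer gridlines, it crosses the x-axis at x ∈ {-1, 0}.
Finally, the integer polynomial consistent with all of this is the stated p.

2*x^2 - x*y - 3*y^2 + 2*x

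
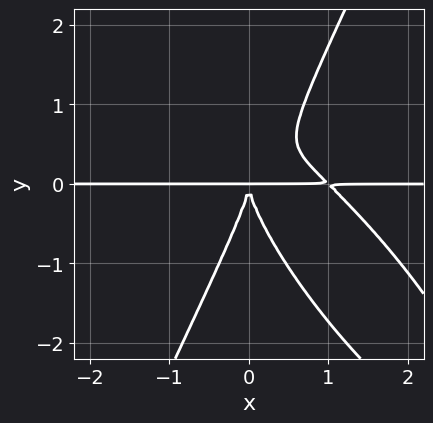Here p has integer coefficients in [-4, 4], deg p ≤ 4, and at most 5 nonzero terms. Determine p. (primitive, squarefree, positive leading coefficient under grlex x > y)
1. The degree is 4 — no degree-3 curve has this shape.
2. Against the integer gridlines: the visible x-axis segment lies entirely on the curve.
3. Putting this together gives p.

3*x^3*y + 3*x^2*y^2 - y^4 - 3*x^2*y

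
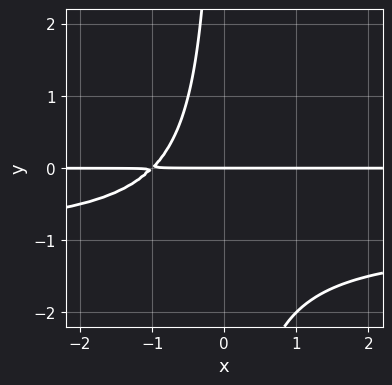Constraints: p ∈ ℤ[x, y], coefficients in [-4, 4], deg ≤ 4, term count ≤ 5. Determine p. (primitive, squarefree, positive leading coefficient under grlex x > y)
(a) deg p = 3. No degree-2 curve has this shape.
(b) Observable constraints: the visible x-axis segment lies entirely on the curve; one y-axis crossing is at y = 0.
(c) Solving for integer coefficients yields p as stated.

x*y^2 + x*y + y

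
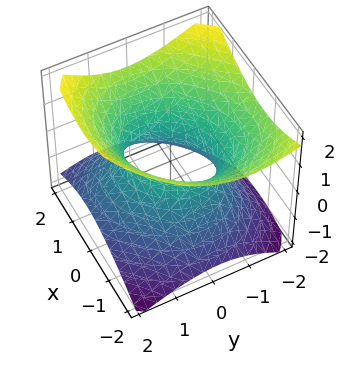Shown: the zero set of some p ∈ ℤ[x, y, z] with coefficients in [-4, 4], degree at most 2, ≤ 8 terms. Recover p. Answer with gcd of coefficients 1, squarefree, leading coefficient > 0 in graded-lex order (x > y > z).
1. Degree: no degree-1 surface has this shape, so deg p = 2.
2. From the axis intercepts and sections: it misses every integer gridline on the z-axis; the y-axis gridline crossings are at y ∈ {-1, 1}; among the integer gridlines, it crosses the x-axis at x ∈ {-1, 1}.
3. Together with the visible shape, these determine p as stated.

2*x^2 - x*y + 2*y^2 + y*z - 3*z^2 - 2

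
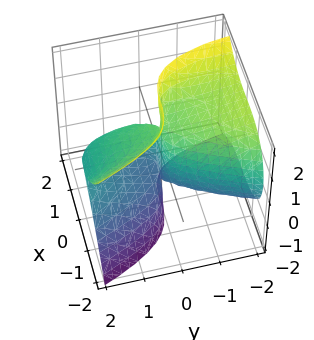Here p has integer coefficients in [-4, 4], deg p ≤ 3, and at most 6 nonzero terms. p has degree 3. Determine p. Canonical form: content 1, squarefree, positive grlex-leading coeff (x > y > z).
1. deg p = 3. No degree-2 surface has this shape.
2. Checking where it meets the axes: among the integer gridlines, it crosses the y-axis at y ∈ {0, 2}; it crosses the x-axis at the gridline x = 0.
3. Together with the visible shape, these determine p as stated. Check: (0, 0, 1) on the z-axis lies on the surface, and p(0, 0, 1) = 0. ✓

2*x^3 + 2*y*z^2 + y^2 - 2*y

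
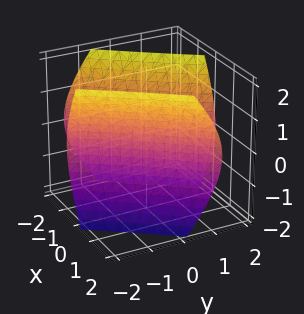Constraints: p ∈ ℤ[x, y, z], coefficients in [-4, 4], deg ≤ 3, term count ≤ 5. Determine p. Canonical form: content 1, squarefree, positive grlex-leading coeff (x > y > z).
(a) The picture has 2 separate pieces. Treating them together as one polynomial.
(b) Degree: a generic line meets the surface in up to 2 points, so deg p = 2.
(c) From the visible intercepts: no z-intercept at any integer in the box; the x-axis gridline crossings are at x ∈ {-1, 1}.
(d) Solving for integer coefficients yields p as stated.

2*x^2 - 3*x*y + y^2 - z^2 - 2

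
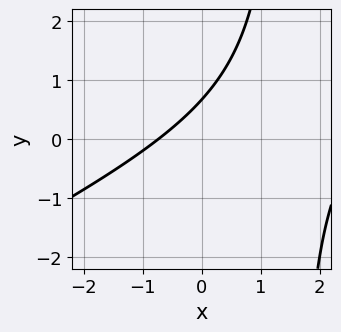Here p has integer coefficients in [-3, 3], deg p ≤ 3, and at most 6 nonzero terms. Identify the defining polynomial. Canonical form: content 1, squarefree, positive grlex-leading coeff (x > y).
(a) The degree is 2 — the shape is more complex than any degree-1 curve.
(b) Putting this together gives p.

x^2 - 2*x*y - 2*x + 3*y - 2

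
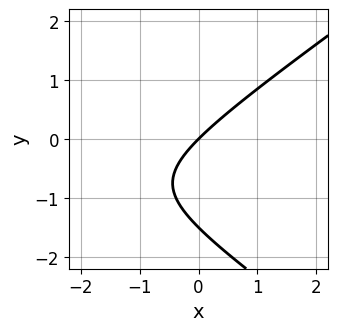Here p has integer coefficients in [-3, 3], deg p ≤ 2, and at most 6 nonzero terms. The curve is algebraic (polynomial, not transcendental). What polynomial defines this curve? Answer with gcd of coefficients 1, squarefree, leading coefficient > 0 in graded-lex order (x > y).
x^2 - 2*y^2 + 3*x - 3*y

1. deg p = 2. No degree-1 curve has this shape.
2. Checking where it meets the axes: one x-axis crossing is at x = 0; it meets the y-axis at y = 0 (among the integer gridlines).
3. These observations pin down the coefficients.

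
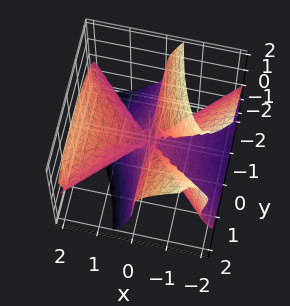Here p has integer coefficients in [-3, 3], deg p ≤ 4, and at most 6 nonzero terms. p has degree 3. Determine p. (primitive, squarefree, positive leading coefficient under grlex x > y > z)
x^3 - x*y^2 + x*y*z - 2*x*z^2 - z^3

1. The degree is 3 — no degree-2 surface has this shape.
2. Checking where it meets the axes: it crosses the x-axis at the gridline x = 0; every point of the y-axis in the box is on the surface; it crosses the z-axis at the gridline z = 0.
3. Together with the visible shape, these determine p as stated.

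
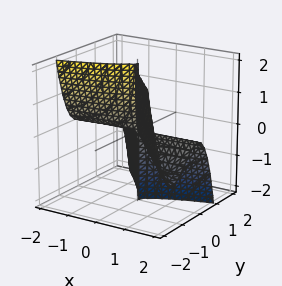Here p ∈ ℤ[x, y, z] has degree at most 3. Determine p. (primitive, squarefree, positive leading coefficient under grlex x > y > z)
x^2*z + 3*x*y^2 + 3*y^3

(a) Degree: no degree-2 surface has this shape, so deg p = 3.
(b) Observable constraints: the visible z-axis segment lies entirely on the surface; one y-axis crossing is at y = 0; every point of the x-axis in the box is on the surface.
(c) Assembling these constraints gives the stated polynomial.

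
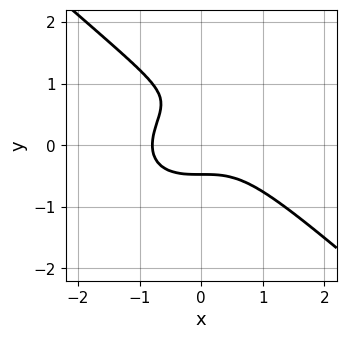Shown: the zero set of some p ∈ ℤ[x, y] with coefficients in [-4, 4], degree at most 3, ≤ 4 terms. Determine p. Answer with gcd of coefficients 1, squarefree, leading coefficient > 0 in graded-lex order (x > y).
2*x^3 + 3*y^3 - 3*y^2 + 1

First, the degree is 3 — a generic line meets the curve in up to 3 points.
Finally, putting this together gives p.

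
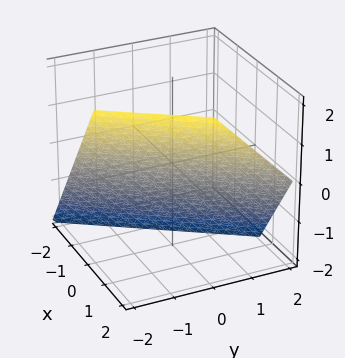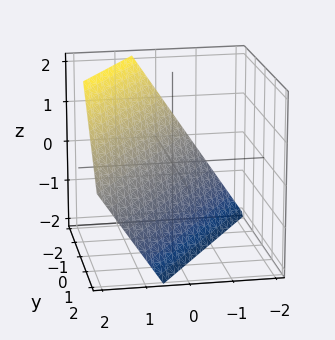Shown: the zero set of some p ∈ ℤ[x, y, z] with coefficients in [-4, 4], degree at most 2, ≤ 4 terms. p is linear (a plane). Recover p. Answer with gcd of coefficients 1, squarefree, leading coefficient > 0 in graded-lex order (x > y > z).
3*x - 2*y - 2*z - 2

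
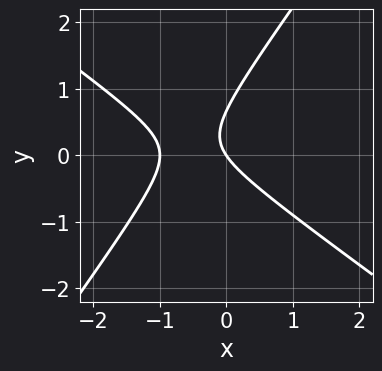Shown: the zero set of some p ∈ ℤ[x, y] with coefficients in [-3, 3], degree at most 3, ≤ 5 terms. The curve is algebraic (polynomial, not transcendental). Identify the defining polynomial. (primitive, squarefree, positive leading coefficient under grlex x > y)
3*x^2 + 2*x*y - 3*y^2 + 3*x + 2*y

1. The degree is 2 — a generic line meets the curve in up to 2 points.
2. From the visible intercepts: it meets the y-axis at y = 0 (among the integer gridlines); the x-axis gridline crossings are at x ∈ {-1, 0}.
3. Fitting integer coefficients to these (and the overall shape) gives p.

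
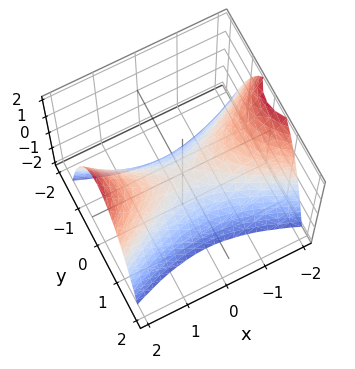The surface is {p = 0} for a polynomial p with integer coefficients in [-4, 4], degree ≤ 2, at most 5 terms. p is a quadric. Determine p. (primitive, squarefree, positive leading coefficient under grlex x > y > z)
deg p = 2. A hyperbolic paraboloid; a quadric.
Symmetries: mirror symmetry y ↦ −y ⇒ only even powers of y; mirror symmetry x ↦ −x ⇒ only even powers of x.
Checking where it meets the axes: it crosses the z-axis at the gridline z = 0; it meets the x-axis at x = 0 (among the integer gridlines).
Fitting integer coefficients to these (and the overall shape) gives p.

x^2 - 3*y^2 - 2*z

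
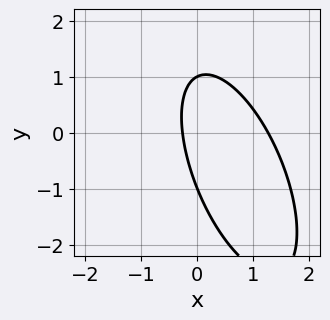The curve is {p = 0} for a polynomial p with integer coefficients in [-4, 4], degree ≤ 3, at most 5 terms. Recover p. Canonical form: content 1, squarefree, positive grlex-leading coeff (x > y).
The degree is 2 — the shape is more complex than any degree-1 curve.
Against the integer gridlines: among the integer gridlines, it crosses the y-axis at y ∈ {-1, 1}.
These observations pin down the coefficients.

3*x^2 + 2*x*y + y^2 - 3*x - 1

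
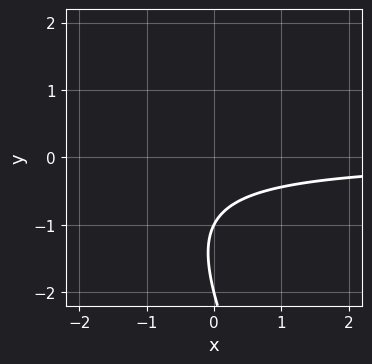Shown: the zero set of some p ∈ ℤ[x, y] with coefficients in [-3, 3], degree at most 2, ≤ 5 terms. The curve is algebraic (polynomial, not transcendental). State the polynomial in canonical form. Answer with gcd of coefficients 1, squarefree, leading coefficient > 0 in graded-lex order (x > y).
2*x*y + y^2 + 3*y + 2

(a) deg p = 2. A generic line meets the curve in up to 2 points.
(b) Reading off the gridlines: it misses every integer gridline on the x-axis; the y-axis gridline crossings are at y ∈ {-2, -1}.
(c) Solving for integer coefficients yields p as stated.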